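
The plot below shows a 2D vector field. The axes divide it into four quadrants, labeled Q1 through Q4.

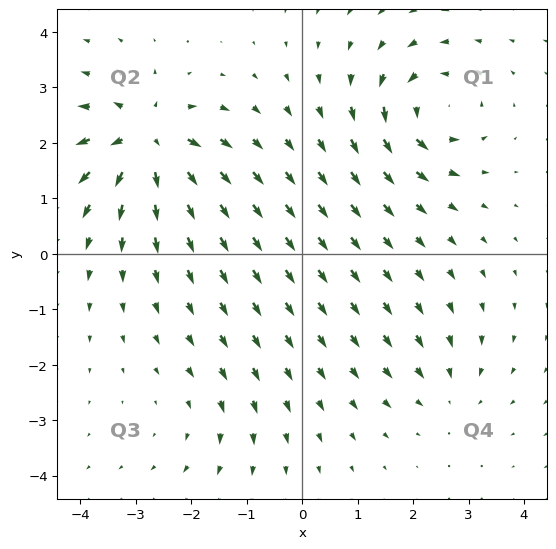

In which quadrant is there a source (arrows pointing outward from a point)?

Q2

The source sits at approximately (-2.8, 2.0), which lies in quadrant Q2. The divergence there is about +7, positive as expected for a source.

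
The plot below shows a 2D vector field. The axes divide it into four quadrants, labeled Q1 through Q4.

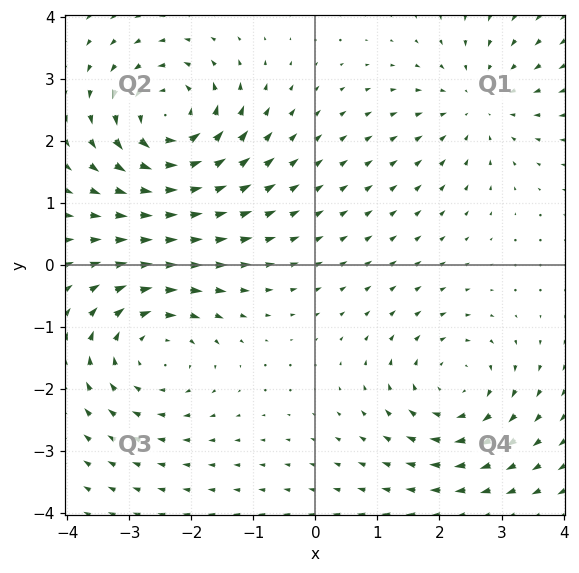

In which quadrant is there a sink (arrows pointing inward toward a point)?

The sink sits at approximately (2.6, 2.6), which lies in quadrant Q1. The divergence there is about -3, negative as expected for a sink.

Q1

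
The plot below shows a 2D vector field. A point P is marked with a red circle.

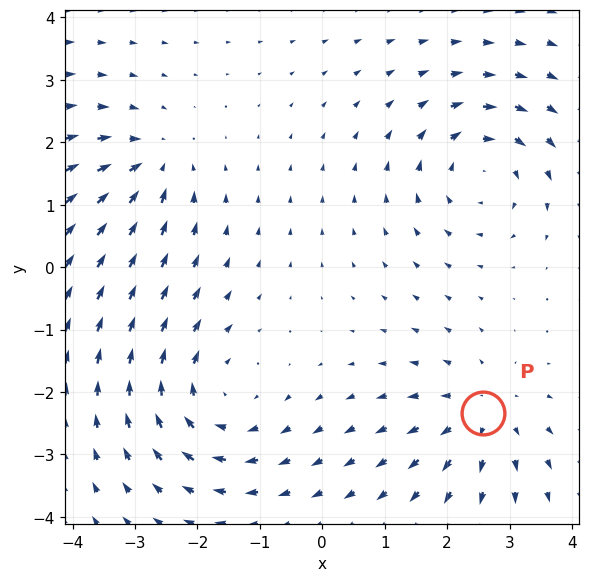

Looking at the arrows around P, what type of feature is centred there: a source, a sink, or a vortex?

source

At P (2.6, -2.3) the arrows spread outward. Divergence about +3, curl ≈0 — positive divergence with near-zero curl is a source.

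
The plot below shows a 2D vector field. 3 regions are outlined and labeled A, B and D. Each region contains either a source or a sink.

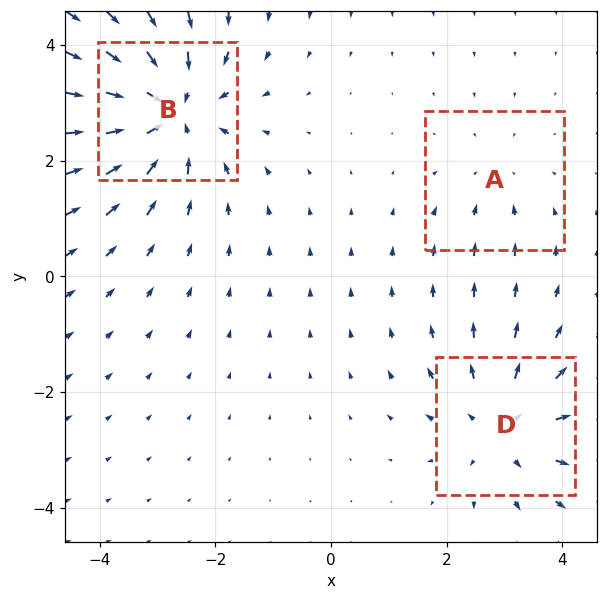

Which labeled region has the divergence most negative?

B

Divergence at each region's feature centre — A: about -2, B: about -4, D: about +3. Region B is most negative.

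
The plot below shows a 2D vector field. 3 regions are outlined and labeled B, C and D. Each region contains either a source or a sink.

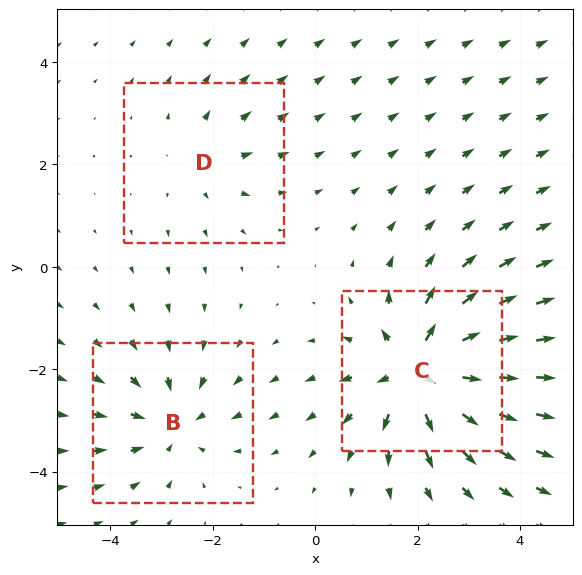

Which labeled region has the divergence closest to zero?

D

Divergence at each region's feature centre — B: about -3, C: about +6, D: about +2. Region D is closest to zero.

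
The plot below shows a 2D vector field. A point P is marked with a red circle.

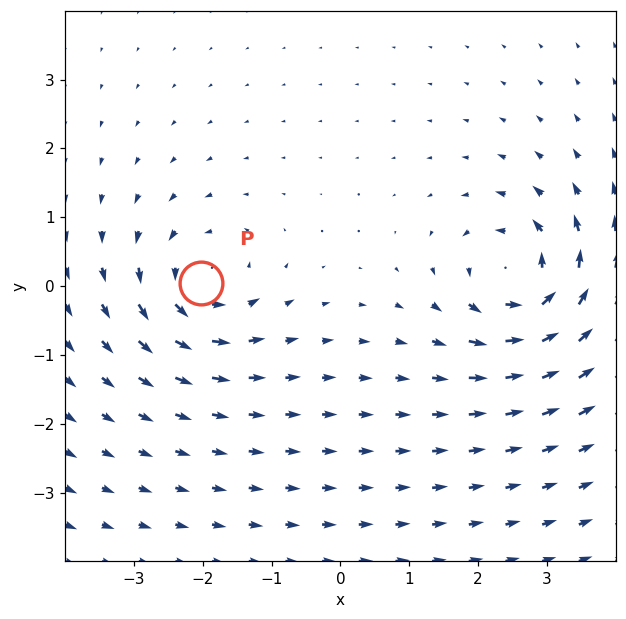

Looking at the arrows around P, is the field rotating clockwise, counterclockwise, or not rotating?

counterclockwise

Near P at (-2.0, 0.0) the arrows circulate counterclockwise. The curl (z-component) there is about +5; positive curl means counterclockwise rotation.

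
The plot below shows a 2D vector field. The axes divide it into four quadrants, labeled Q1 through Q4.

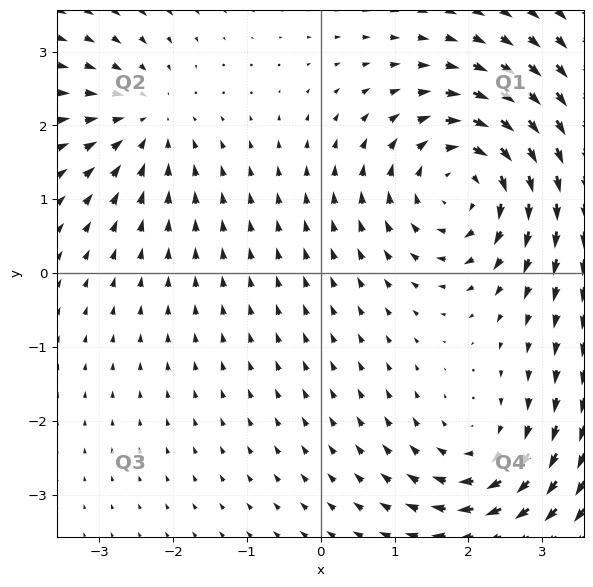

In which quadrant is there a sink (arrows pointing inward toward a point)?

Q2

The sink sits at approximately (-2.4, 2.1), which lies in quadrant Q2. The divergence there is about -4, negative as expected for a sink.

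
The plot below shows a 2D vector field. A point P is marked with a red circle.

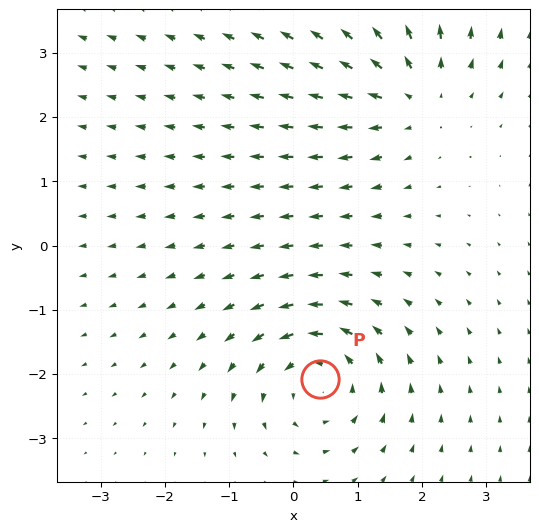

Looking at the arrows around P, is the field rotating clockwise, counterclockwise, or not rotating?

Near P at (0.4, -2.1) the arrows circulate counterclockwise. The curl (z-component) there is about +5; positive curl means counterclockwise rotation.

counterclockwise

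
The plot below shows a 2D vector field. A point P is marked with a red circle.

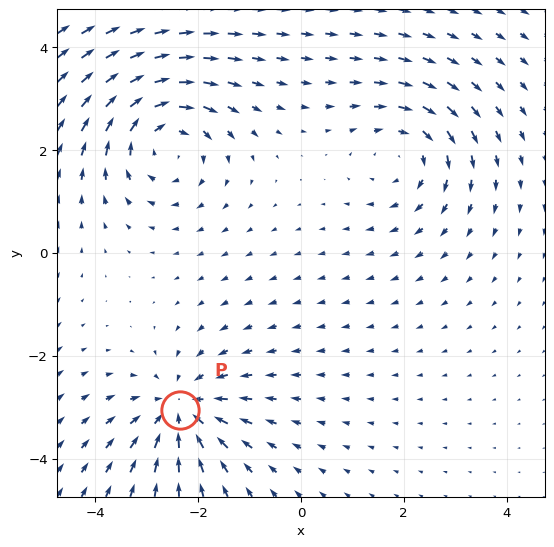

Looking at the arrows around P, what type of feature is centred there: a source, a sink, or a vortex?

sink

At P (-2.3, -3.1) the arrows converge inward. Divergence about -5, curl ≈0 — negative divergence with near-zero curl is a sink.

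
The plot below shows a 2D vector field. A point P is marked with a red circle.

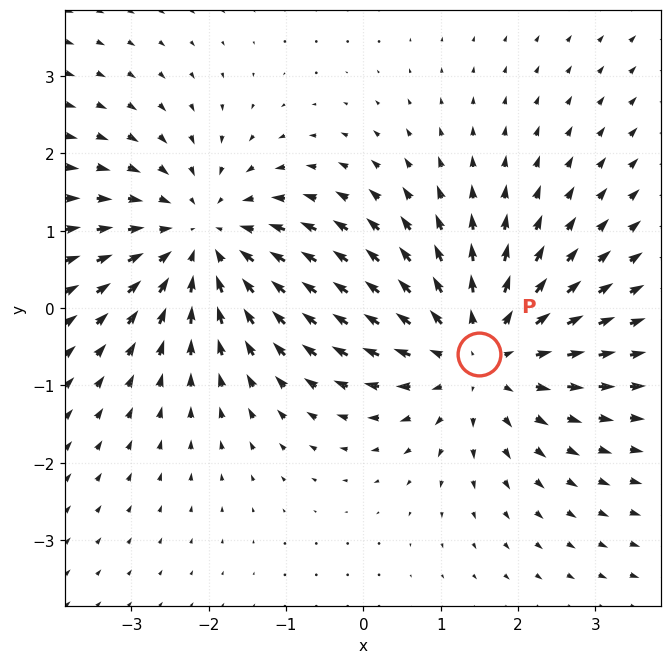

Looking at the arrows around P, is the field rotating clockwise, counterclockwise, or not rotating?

Near P at (1.5, -0.6) the arrows show no circulation. The curl there is ≈0.

not rotating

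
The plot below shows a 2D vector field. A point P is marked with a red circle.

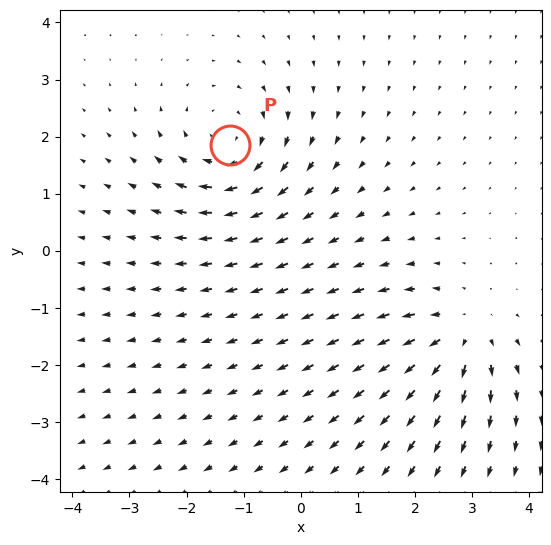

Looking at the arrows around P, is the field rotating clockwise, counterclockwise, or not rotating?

clockwise

Near P at (-1.2, 1.9) the arrows circulate clockwise. The curl (z-component) there is about -4; negative curl means clockwise rotation.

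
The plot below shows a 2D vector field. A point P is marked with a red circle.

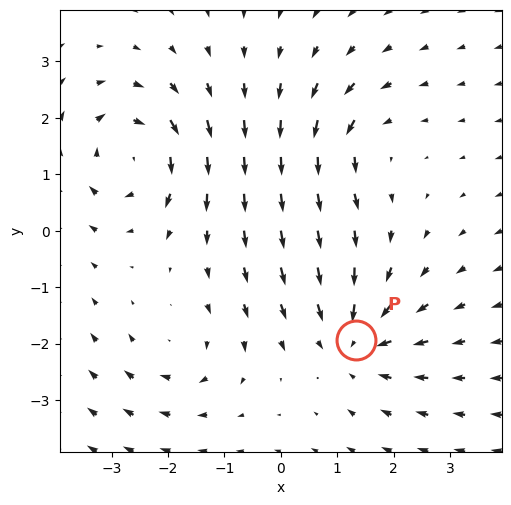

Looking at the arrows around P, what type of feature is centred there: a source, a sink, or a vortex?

At P (1.3, -1.9) the arrows converge inward. Divergence about -5, curl ≈0 — negative divergence with near-zero curl is a sink.

sink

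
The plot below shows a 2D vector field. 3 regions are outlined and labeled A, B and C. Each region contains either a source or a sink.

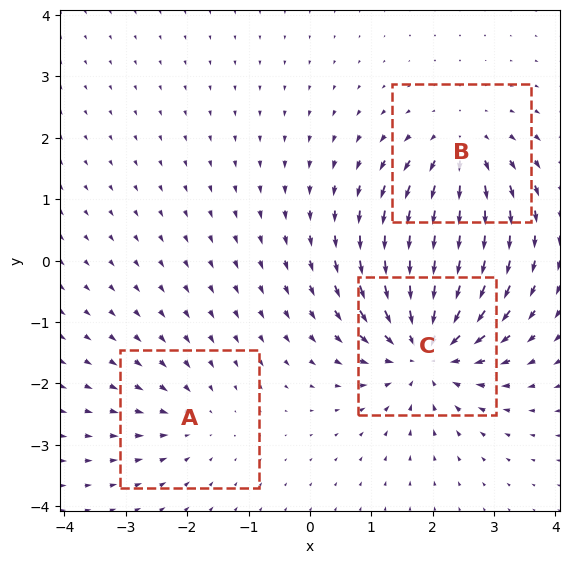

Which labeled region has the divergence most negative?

Divergence at each region's feature centre — A: about -2, B: about +3, C: about -5. Region C is most negative.

C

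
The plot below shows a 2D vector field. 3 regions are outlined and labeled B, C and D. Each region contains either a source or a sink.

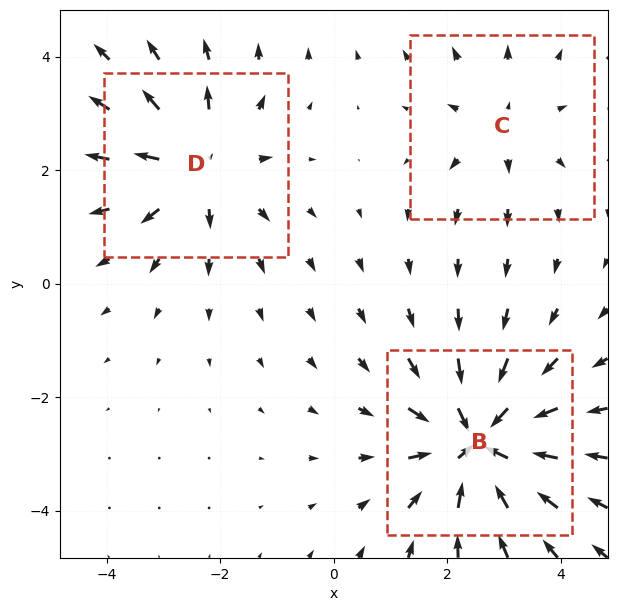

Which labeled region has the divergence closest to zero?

C

Divergence at each region's feature centre — B: about -5, C: about +2, D: about +4. Region C is closest to zero.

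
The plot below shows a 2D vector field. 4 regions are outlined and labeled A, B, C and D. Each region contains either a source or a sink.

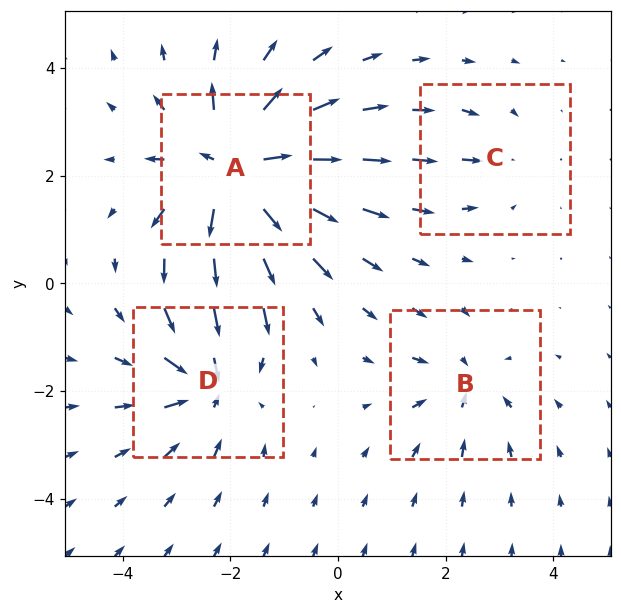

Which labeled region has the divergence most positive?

Divergence at each region's feature centre — A: about +9, B: about -4, C: about -2, D: about -5. Region A is most positive.

A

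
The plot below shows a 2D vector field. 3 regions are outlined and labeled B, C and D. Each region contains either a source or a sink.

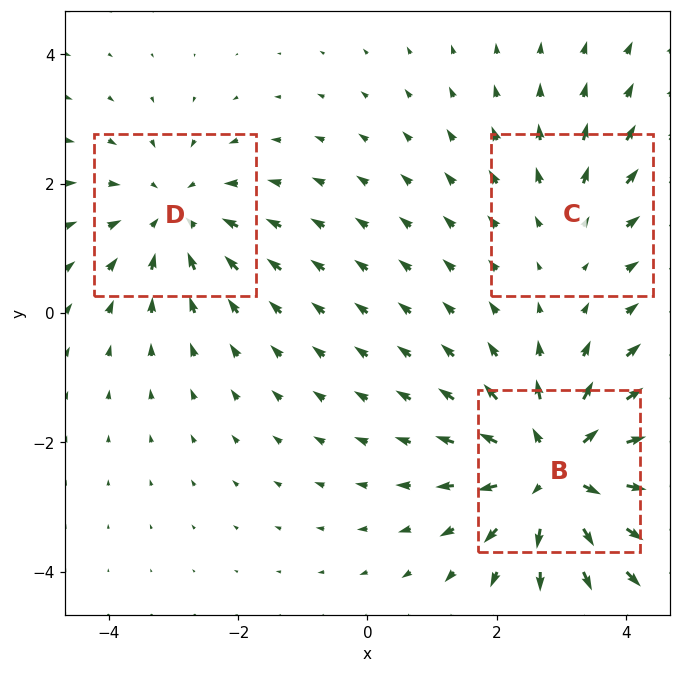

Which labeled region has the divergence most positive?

B

Divergence at each region's feature centre — B: about +4, C: about +2, D: about -3. Region B is most positive.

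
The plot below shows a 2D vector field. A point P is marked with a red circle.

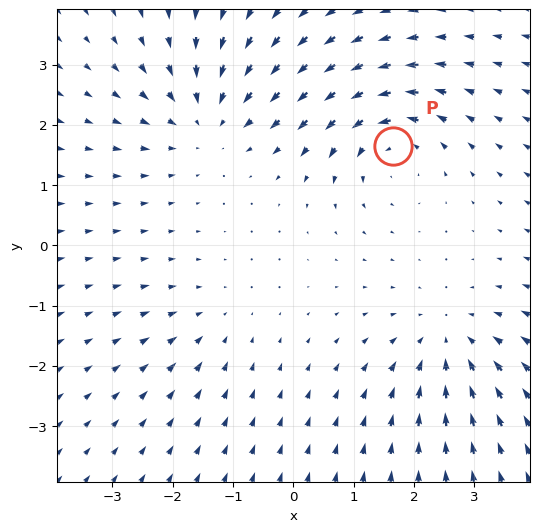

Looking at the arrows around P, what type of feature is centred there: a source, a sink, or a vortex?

At P (1.6, 1.6) the arrows circulate counterclockwise. Divergence ≈0, curl about +5 — near-zero divergence with nonzero curl is a vortex.

vortex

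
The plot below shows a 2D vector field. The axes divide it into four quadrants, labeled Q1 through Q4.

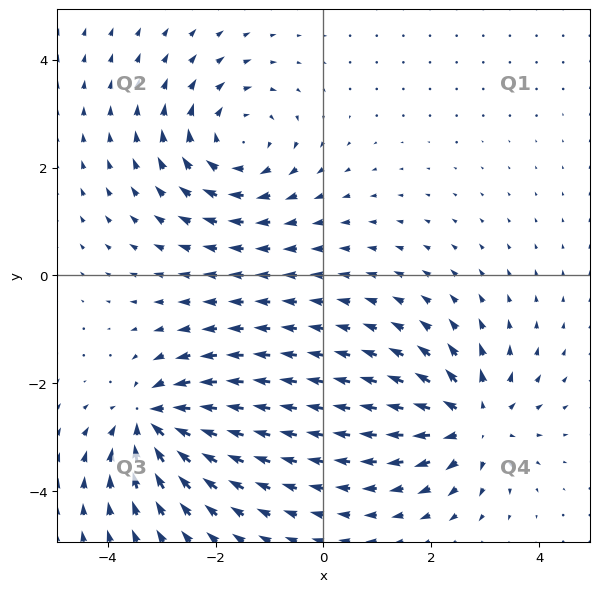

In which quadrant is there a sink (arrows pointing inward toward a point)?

Q3

The sink sits at approximately (-3.2, -2.7), which lies in quadrant Q3. The divergence there is about -5, negative as expected for a sink.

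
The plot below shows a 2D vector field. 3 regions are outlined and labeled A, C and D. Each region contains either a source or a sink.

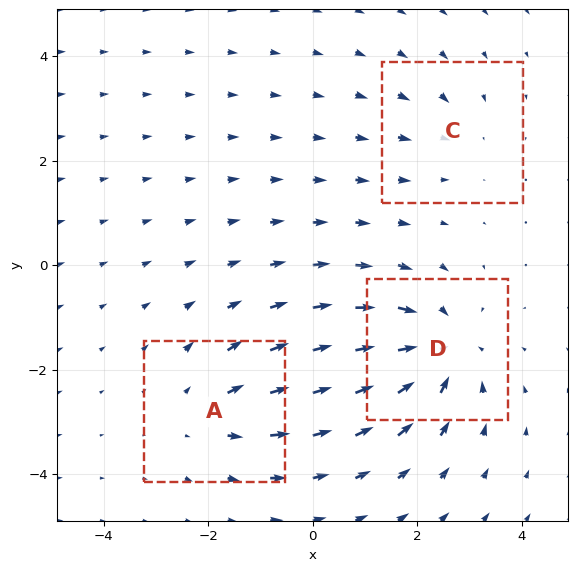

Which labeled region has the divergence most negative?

Divergence at each region's feature centre — A: about +3, C: about -2, D: about -5. Region D is most negative.

D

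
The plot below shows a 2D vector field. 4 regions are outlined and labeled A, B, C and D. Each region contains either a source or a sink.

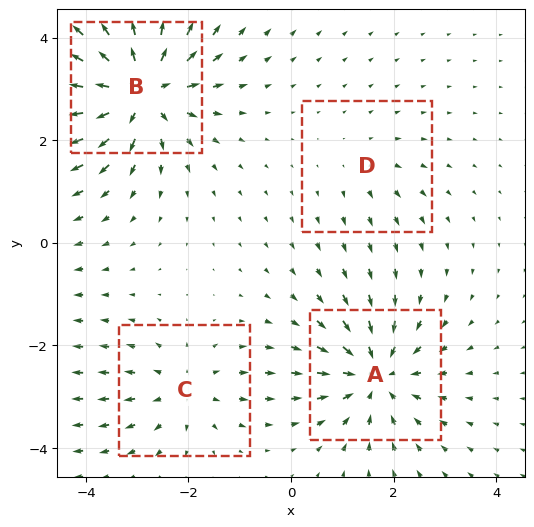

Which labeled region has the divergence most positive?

B

Divergence at each region's feature centre — A: about -6, B: about +8, C: about +4, D: about +2. Region B is most positive.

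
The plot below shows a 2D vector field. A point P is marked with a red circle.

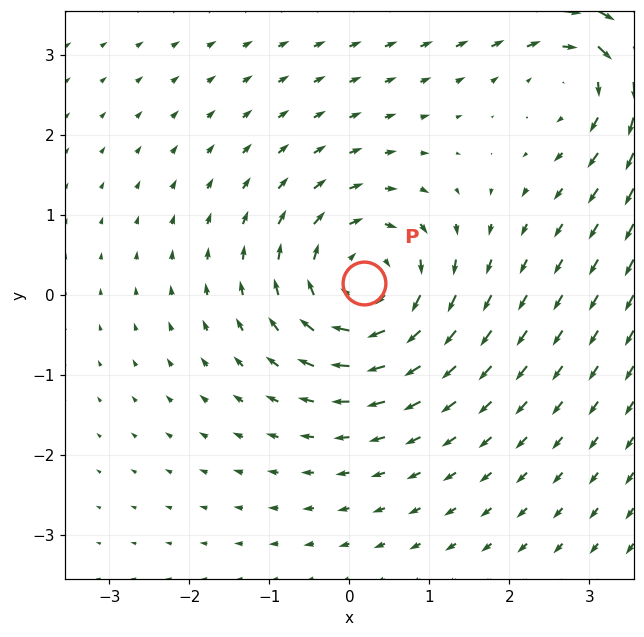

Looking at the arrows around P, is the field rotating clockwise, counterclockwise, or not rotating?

clockwise

Near P at (0.2, 0.2) the arrows circulate clockwise. The curl (z-component) there is about -5; negative curl means clockwise rotation.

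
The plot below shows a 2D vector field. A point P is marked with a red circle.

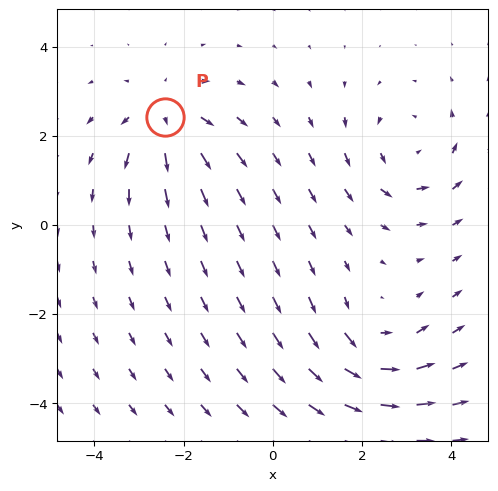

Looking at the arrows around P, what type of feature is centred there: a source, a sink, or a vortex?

source

At P (-2.4, 2.4) the arrows spread outward. Divergence about +4, curl ≈0 — positive divergence with near-zero curl is a source.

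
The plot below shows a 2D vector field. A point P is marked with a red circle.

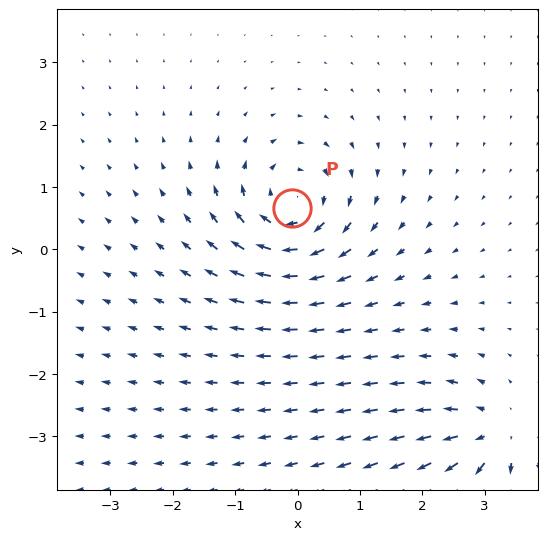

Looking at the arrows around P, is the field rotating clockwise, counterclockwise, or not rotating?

Near P at (-0.1, 0.7) the arrows circulate clockwise. The curl (z-component) there is about -5; negative curl means clockwise rotation.

clockwise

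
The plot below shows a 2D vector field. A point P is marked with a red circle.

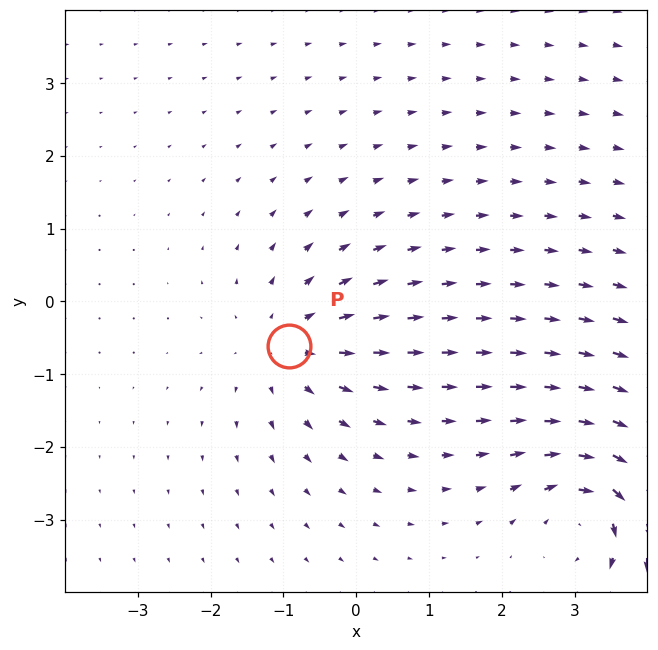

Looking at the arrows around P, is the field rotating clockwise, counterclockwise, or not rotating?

Near P at (-0.9, -0.6) the arrows show no circulation. The curl there is ≈0.

not rotating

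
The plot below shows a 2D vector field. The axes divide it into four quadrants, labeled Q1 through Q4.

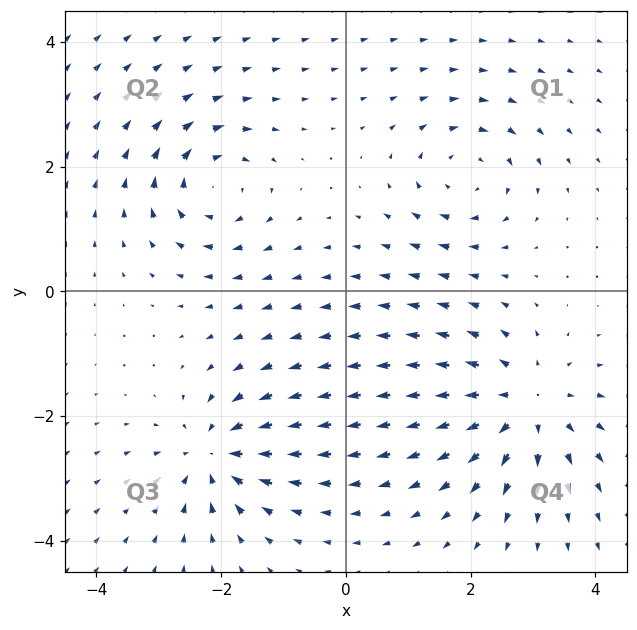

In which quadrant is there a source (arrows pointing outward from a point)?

The source sits at approximately (2.9, -1.8), which lies in quadrant Q4. The divergence there is about +4, positive as expected for a source.

Q4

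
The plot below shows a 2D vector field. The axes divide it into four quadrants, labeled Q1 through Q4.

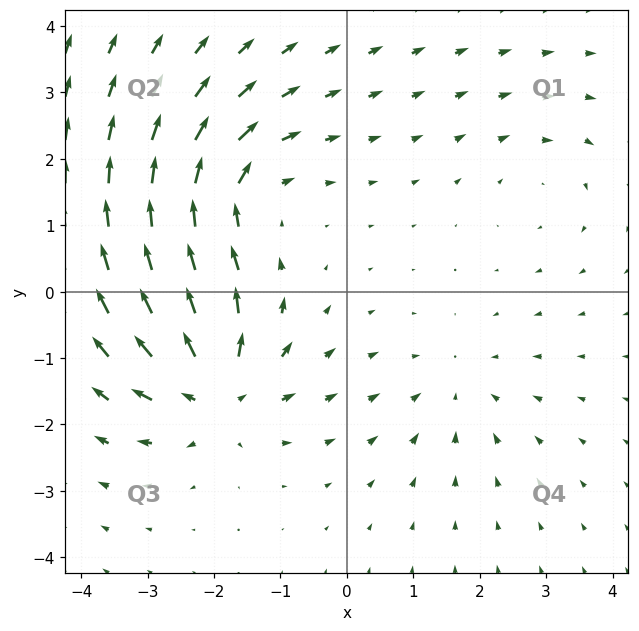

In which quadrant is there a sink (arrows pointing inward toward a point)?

The sink sits at approximately (1.7, -1.4), which lies in quadrant Q4. The divergence there is about -3, negative as expected for a sink.

Q4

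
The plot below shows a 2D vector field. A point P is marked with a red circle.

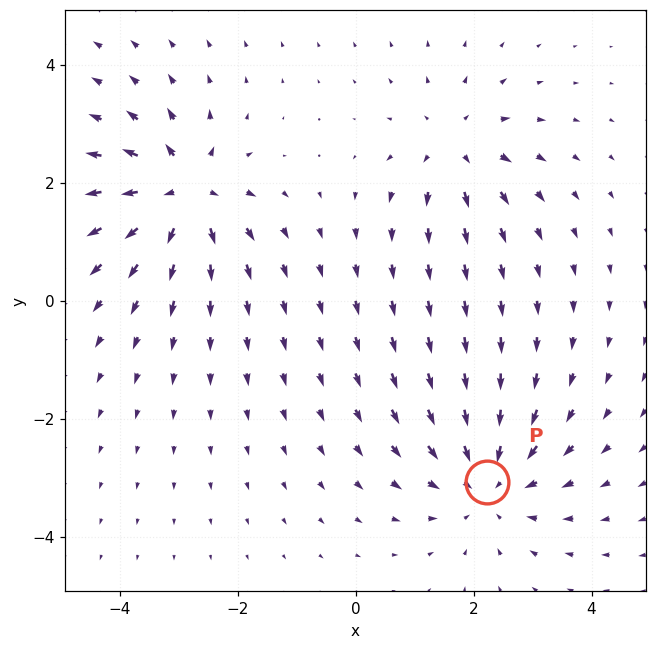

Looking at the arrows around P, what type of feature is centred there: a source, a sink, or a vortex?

At P (2.2, -3.1) the arrows converge inward. Divergence about -4, curl ≈0 — negative divergence with near-zero curl is a sink.

sink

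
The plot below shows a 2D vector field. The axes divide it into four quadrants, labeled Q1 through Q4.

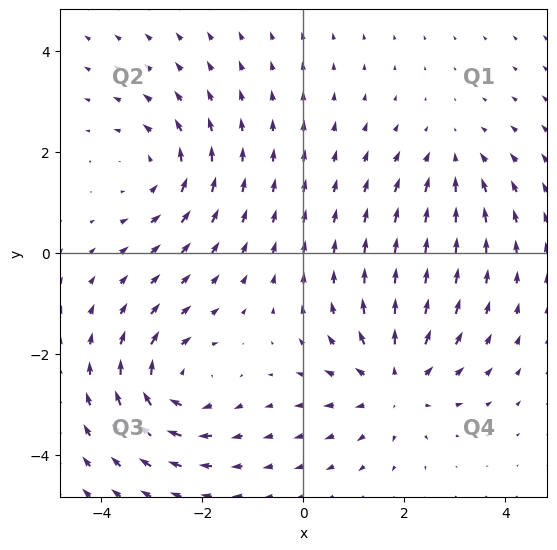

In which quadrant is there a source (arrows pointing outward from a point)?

Q4

The source sits at approximately (1.8, -2.6), which lies in quadrant Q4. The divergence there is about +5, positive as expected for a source.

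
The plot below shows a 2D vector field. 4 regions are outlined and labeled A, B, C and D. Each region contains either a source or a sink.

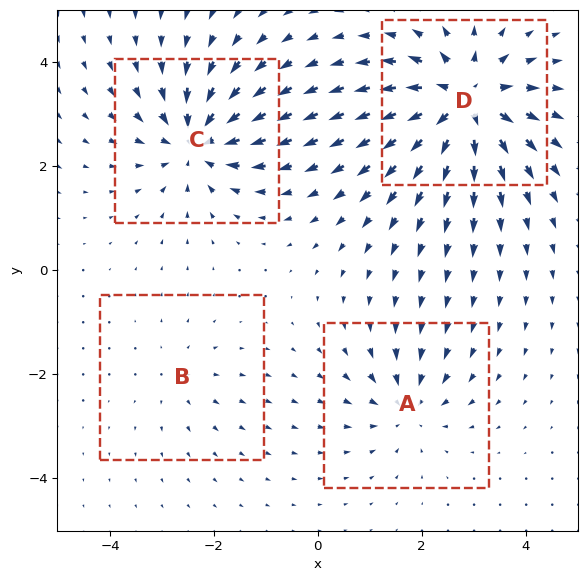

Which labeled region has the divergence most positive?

Divergence at each region's feature centre — A: about -4, B: about +2, C: about -6, D: about +8. Region D is most positive.

D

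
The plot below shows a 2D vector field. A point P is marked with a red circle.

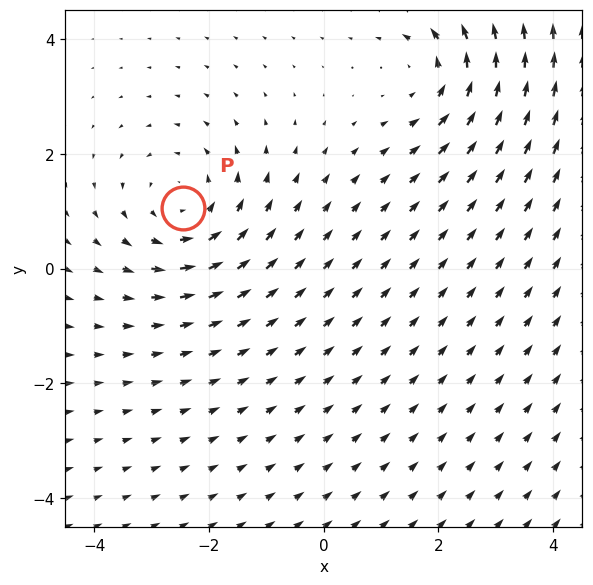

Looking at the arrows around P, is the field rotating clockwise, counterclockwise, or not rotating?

counterclockwise

Near P at (-2.5, 1.1) the arrows circulate counterclockwise. The curl (z-component) there is about +4; positive curl means counterclockwise rotation.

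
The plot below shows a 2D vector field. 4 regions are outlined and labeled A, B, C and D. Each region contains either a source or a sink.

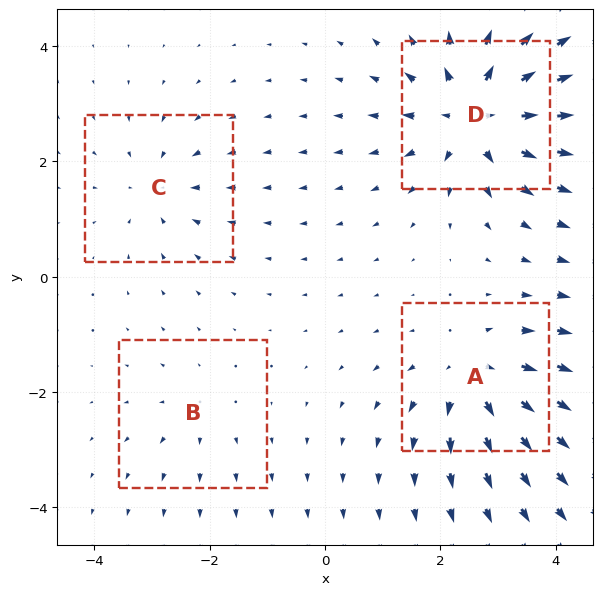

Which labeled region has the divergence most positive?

Divergence at each region's feature centre — A: about +6, B: about +2, C: about -4, D: about +8. Region D is most positive.

D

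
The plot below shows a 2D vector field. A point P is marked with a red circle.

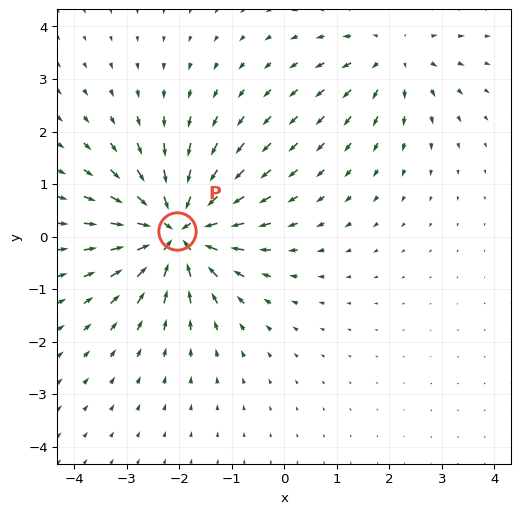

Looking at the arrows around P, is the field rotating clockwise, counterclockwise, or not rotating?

not rotating

Near P at (-2.0, 0.1) the arrows show no circulation. The curl there is ≈0.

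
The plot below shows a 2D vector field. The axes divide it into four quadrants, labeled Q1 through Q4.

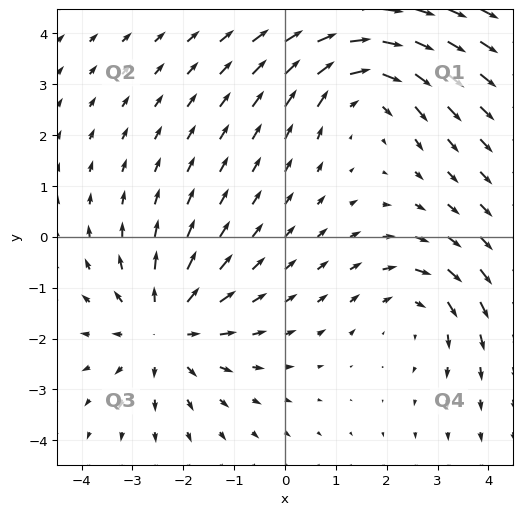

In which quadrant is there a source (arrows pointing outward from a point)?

The source sits at approximately (-2.4, -1.8), which lies in quadrant Q3. The divergence there is about +3, positive as expected for a source.

Q3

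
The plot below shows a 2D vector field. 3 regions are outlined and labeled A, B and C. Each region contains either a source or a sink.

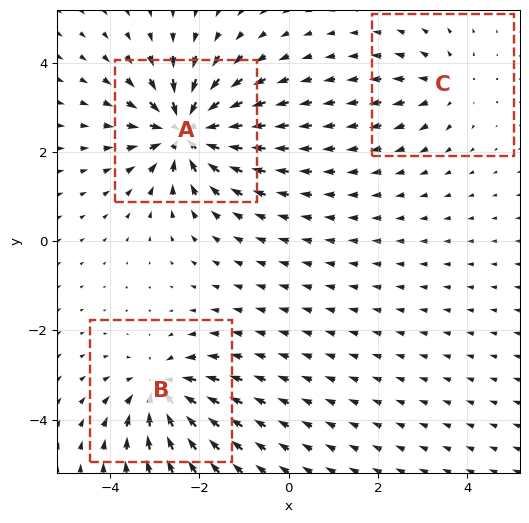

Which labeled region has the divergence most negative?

A

Divergence at each region's feature centre — A: about -6, B: about -4, C: about +2. Region A is most negative.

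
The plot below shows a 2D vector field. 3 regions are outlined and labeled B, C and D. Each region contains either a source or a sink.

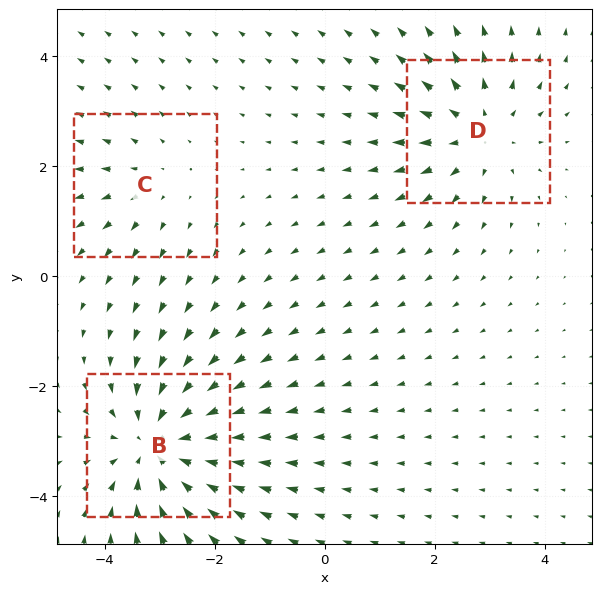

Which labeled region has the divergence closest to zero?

Divergence at each region's feature centre — B: about -4, C: about +2, D: about +3. Region C is closest to zero.

C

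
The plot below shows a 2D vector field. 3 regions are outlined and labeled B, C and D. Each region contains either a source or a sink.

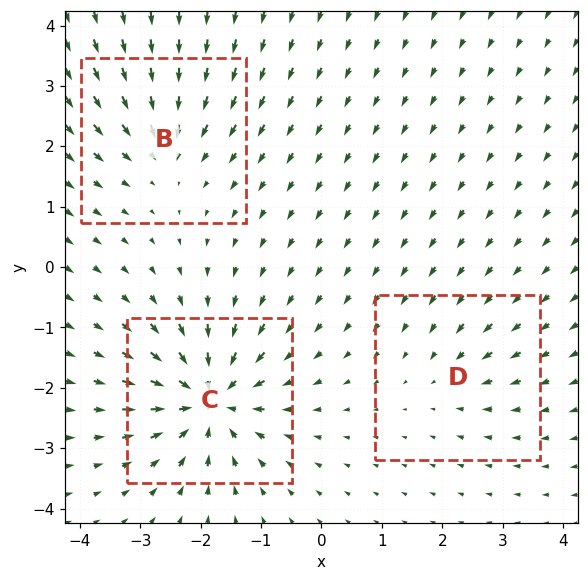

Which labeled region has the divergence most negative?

Divergence at each region's feature centre — B: about -4, C: about -6, D: about -2. Region C is most negative.

C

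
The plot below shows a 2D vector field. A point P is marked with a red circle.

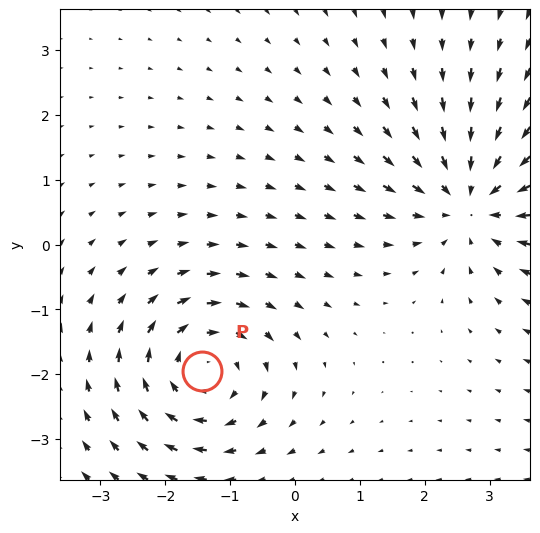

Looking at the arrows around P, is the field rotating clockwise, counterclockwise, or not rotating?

clockwise

Near P at (-1.4, -1.9) the arrows circulate clockwise. The curl (z-component) there is about -3; negative curl means clockwise rotation.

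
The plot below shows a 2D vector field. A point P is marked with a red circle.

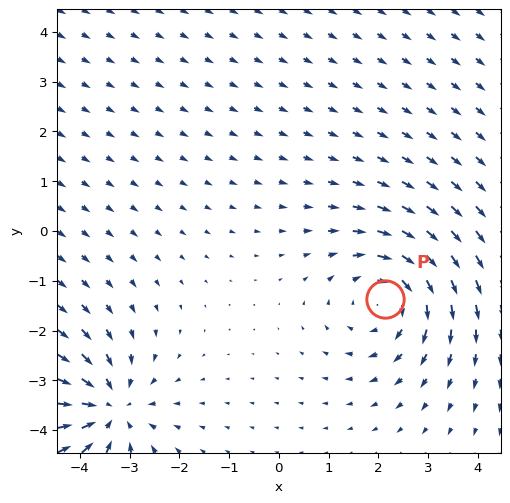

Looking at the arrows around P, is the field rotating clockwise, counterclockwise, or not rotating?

Near P at (2.1, -1.4) the arrows circulate clockwise. The curl (z-component) there is about -4; negative curl means clockwise rotation.

clockwise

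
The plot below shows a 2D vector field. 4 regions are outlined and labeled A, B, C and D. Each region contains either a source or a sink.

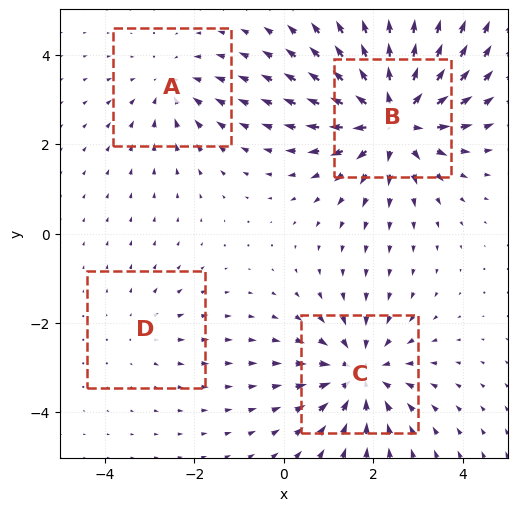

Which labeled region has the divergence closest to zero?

D

Divergence at each region's feature centre — A: about -3, B: about +7, C: about -5, D: about +2. Region D is closest to zero.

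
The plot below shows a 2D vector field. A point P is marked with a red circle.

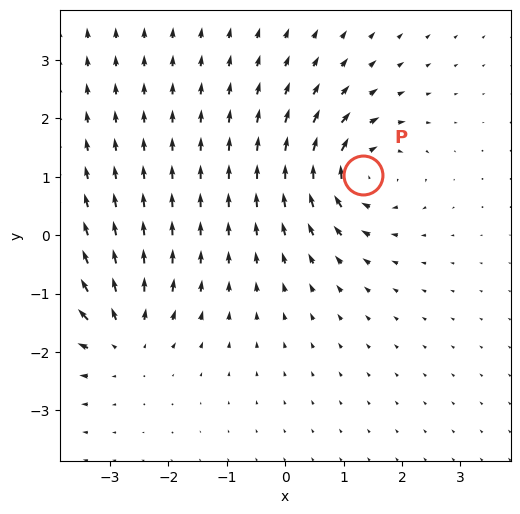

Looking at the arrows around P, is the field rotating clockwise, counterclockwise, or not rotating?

clockwise

Near P at (1.3, 1.0) the arrows circulate clockwise. The curl (z-component) there is about -5; negative curl means clockwise rotation.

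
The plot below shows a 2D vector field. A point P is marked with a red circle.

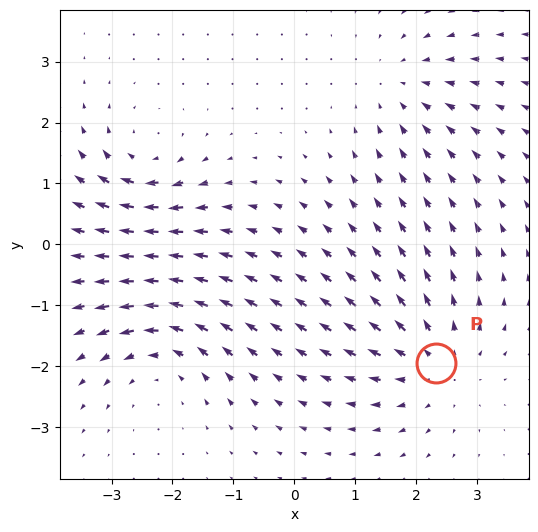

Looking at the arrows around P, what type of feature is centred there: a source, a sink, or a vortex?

At P (2.3, -1.9) the arrows spread outward. Divergence about +5, curl ≈0 — positive divergence with near-zero curl is a source.

source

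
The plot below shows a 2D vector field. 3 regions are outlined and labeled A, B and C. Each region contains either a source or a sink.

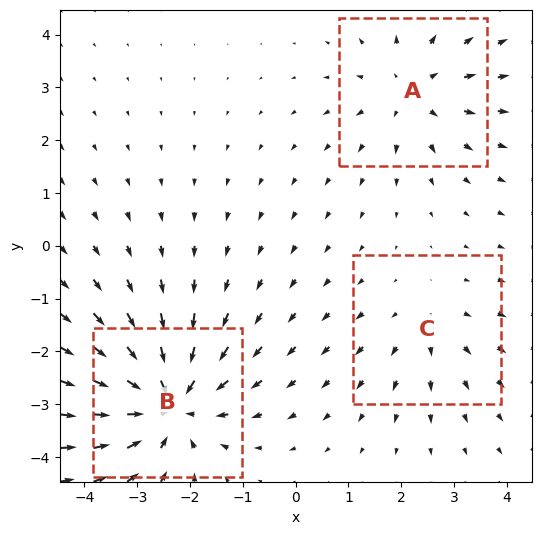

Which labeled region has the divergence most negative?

B

Divergence at each region's feature centre — A: about +3, B: about -5, C: about +2. Region B is most negative.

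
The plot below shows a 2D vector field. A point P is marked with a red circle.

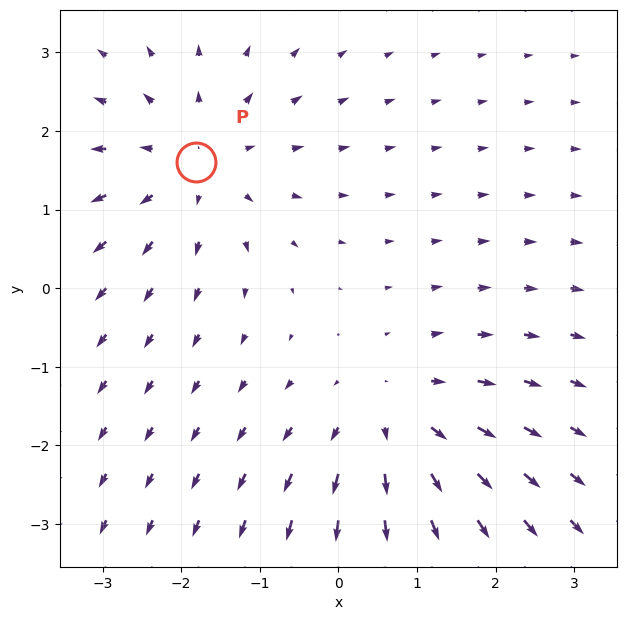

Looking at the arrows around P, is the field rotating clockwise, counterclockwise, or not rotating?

Near P at (-1.8, 1.6) the arrows show no circulation. The curl there is ≈0.

not rotating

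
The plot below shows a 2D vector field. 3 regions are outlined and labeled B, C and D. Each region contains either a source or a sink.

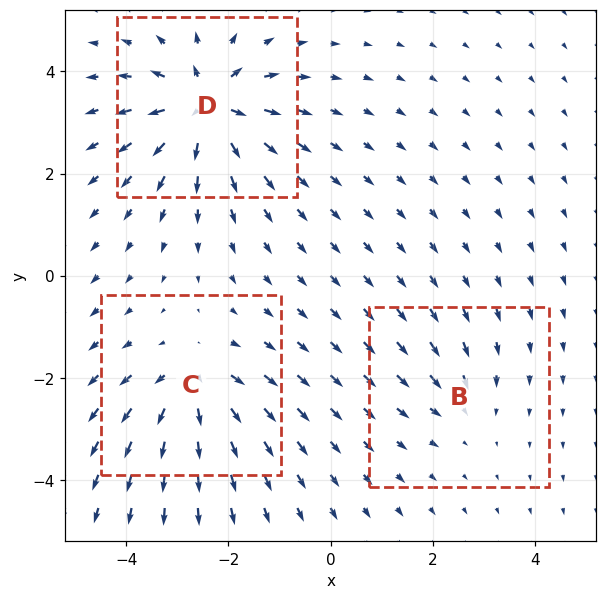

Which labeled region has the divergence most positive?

D

Divergence at each region's feature centre — B: about -2, C: about +4, D: about +6. Region D is most positive.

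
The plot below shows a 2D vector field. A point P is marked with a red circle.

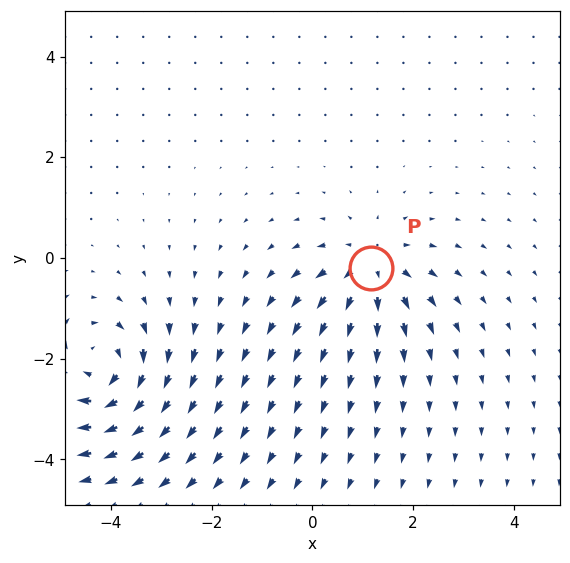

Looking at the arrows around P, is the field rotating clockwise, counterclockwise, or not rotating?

Near P at (1.2, -0.2) the arrows show no circulation. The curl there is ≈0.

not rotating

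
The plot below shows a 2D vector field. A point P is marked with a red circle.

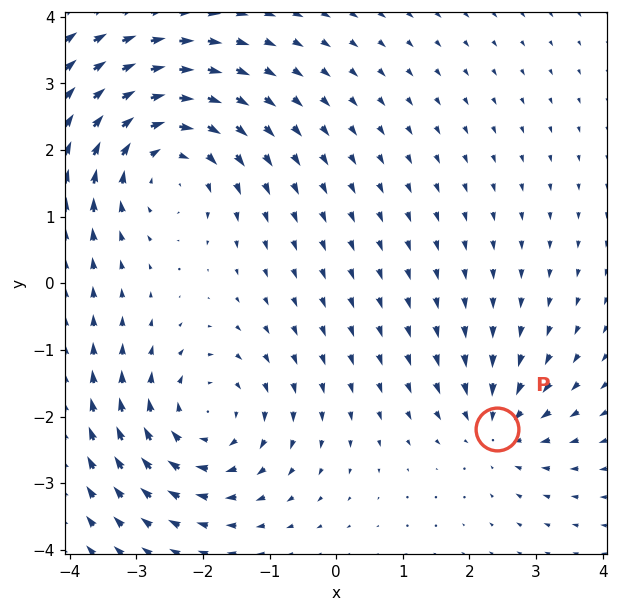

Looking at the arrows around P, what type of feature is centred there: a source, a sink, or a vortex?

At P (2.4, -2.2) the arrows converge inward. Divergence about -4, curl ≈0 — negative divergence with near-zero curl is a sink.

sink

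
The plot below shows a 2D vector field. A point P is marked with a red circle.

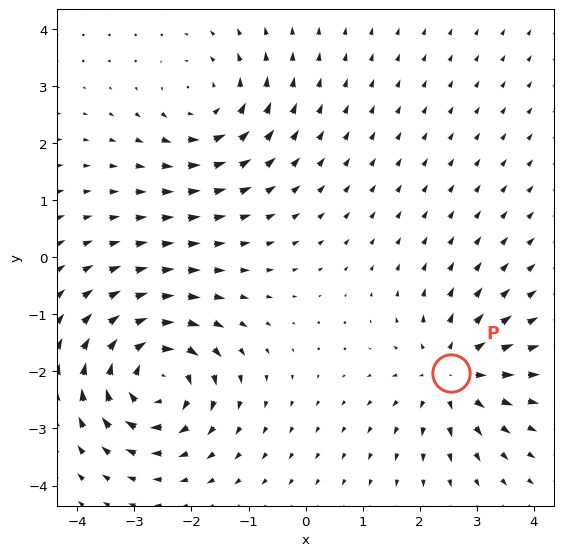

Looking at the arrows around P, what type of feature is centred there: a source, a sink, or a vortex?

At P (2.6, -2.0) the arrows spread outward. Divergence about +5, curl ≈0 — positive divergence with near-zero curl is a source.

source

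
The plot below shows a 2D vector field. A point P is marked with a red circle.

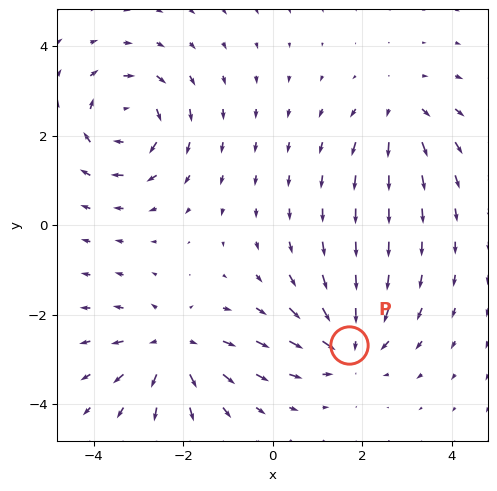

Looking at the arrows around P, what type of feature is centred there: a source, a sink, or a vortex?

At P (1.7, -2.7) the arrows converge inward. Divergence about -4, curl ≈0 — negative divergence with near-zero curl is a sink.

sink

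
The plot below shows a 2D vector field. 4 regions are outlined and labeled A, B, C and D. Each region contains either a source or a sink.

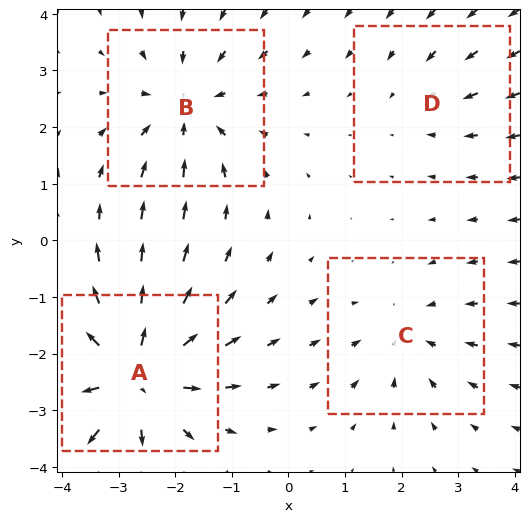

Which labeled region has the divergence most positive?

Divergence at each region's feature centre — A: about +6, B: about -4, C: about -3, D: about -2. Region A is most positive.

A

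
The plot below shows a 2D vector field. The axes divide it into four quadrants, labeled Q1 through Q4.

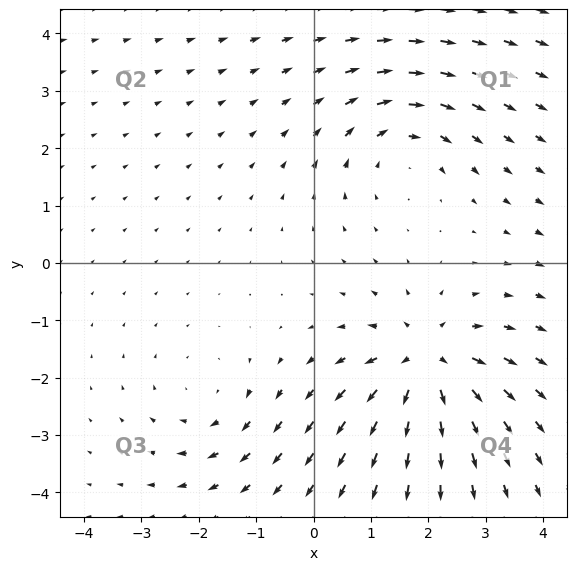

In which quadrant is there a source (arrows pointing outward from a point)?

The source sits at approximately (2.0, -1.7), which lies in quadrant Q4. The divergence there is about +6, positive as expected for a source.

Q4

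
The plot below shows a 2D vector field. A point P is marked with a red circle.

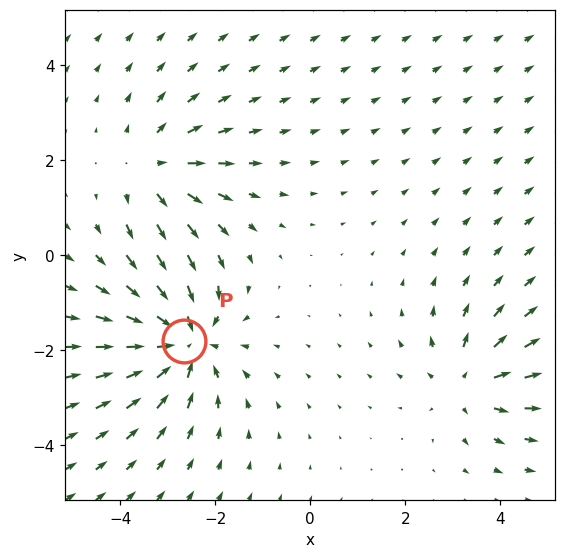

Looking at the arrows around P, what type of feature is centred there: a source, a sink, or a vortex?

sink

At P (-2.7, -1.8) the arrows converge inward. Divergence about -4, curl ≈0 — negative divergence with near-zero curl is a sink.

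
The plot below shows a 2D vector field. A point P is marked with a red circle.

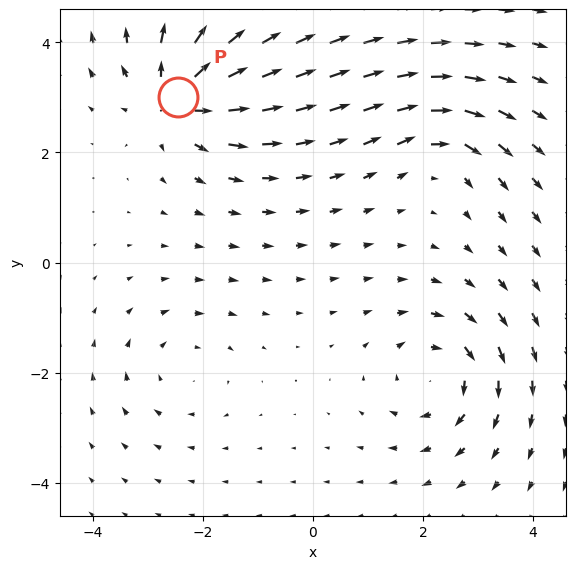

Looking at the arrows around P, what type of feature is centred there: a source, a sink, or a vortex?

source

At P (-2.5, 3.0) the arrows spread outward. Divergence about +6, curl ≈0 — positive divergence with near-zero curl is a source.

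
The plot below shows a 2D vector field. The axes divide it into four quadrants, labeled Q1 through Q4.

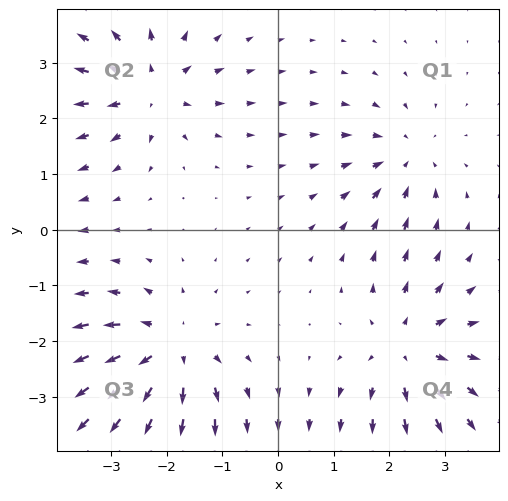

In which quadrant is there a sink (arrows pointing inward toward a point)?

Q1

The sink sits at approximately (2.3, 1.3), which lies in quadrant Q1. The divergence there is about -4, negative as expected for a sink.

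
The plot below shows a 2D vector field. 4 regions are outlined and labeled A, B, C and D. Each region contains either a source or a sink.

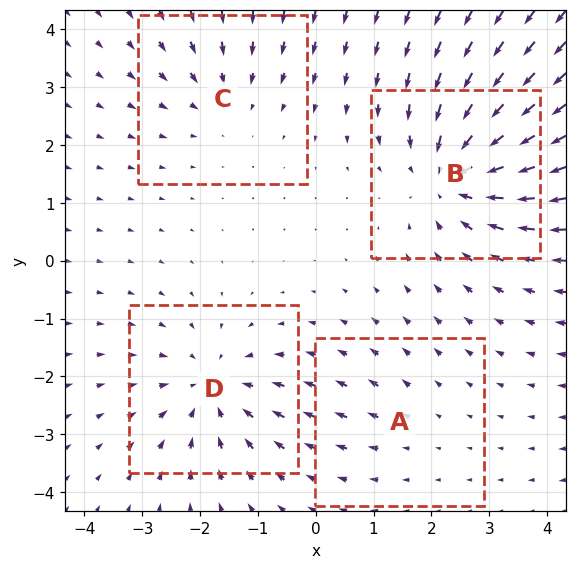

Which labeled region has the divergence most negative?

B

Divergence at each region's feature centre — A: about +2, B: about -6, C: about -3, D: about -5. Region B is most negative.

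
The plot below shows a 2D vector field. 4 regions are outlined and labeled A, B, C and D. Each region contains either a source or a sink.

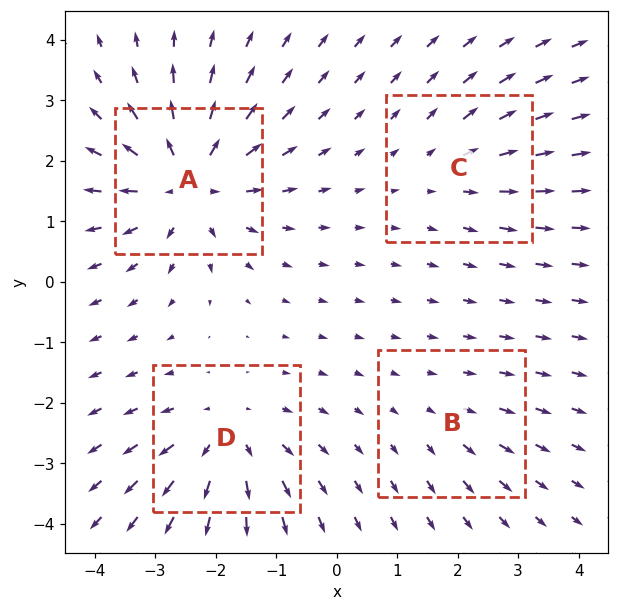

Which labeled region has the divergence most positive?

A

Divergence at each region's feature centre — A: about +7, B: about +2, C: about +3, D: about +5. Region A is most positive.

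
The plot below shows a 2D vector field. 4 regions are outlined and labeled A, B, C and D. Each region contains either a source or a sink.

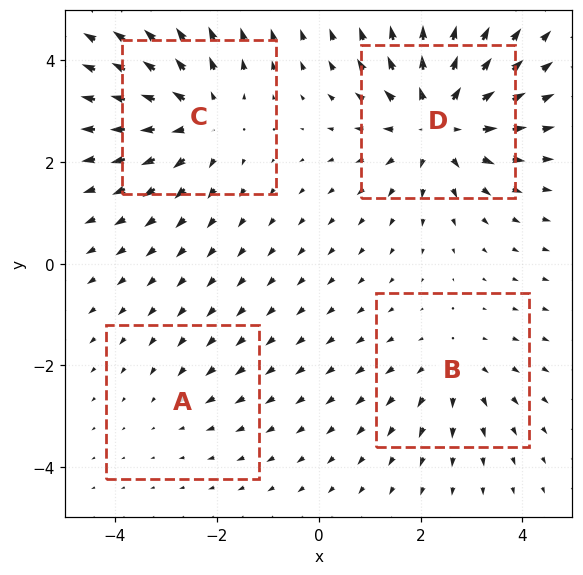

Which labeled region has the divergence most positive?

Divergence at each region's feature centre — A: about -2, B: about +3, C: about +5, D: about +6. Region D is most positive.

D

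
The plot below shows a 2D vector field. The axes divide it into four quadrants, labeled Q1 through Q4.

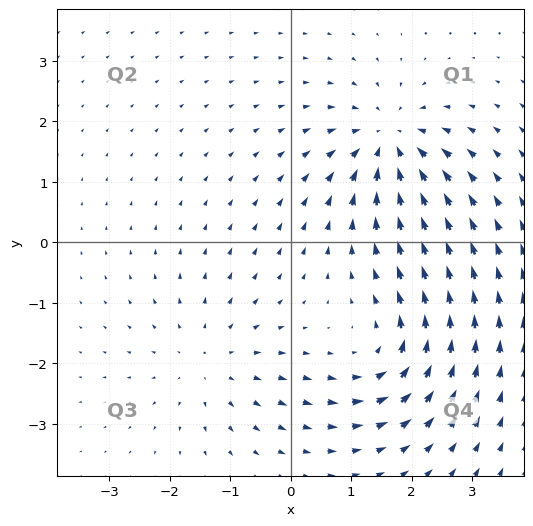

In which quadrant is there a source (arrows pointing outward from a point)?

The source sits at approximately (-1.3, -1.9), which lies in quadrant Q3. The divergence there is about +2, positive as expected for a source.

Q3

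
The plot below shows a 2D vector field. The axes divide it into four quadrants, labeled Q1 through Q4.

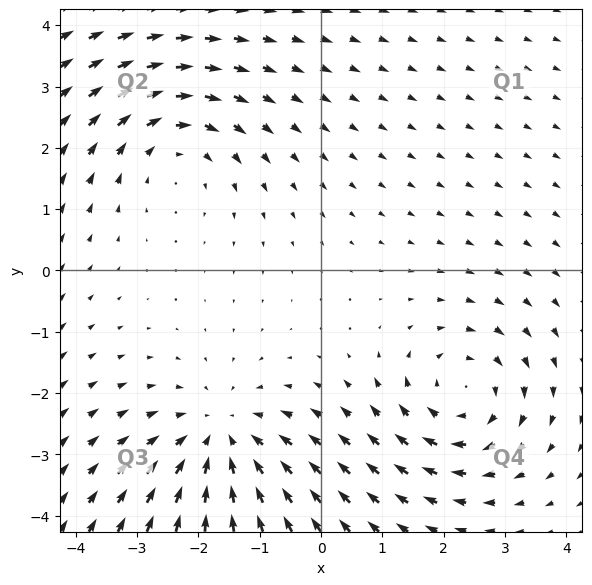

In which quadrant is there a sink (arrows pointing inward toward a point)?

The sink sits at approximately (-1.6, -2.8), which lies in quadrant Q3. The divergence there is about -4, negative as expected for a sink.

Q3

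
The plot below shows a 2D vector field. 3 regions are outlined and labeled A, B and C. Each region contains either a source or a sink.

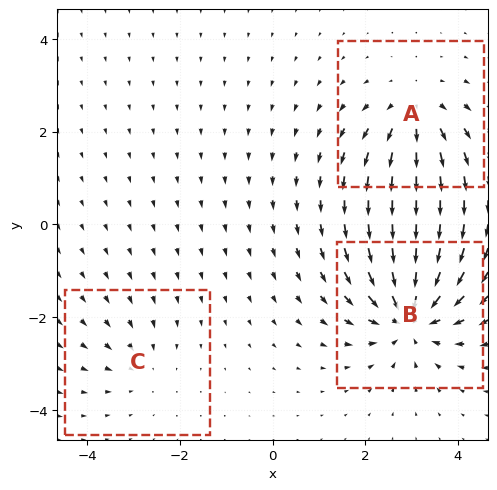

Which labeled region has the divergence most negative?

Divergence at each region's feature centre — A: about +4, B: about -6, C: about -2. Region B is most negative.

B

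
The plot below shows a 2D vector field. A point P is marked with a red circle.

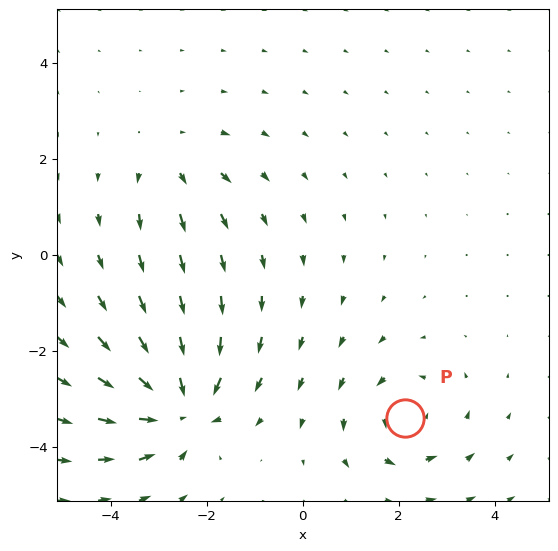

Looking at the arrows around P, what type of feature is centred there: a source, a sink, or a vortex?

vortex

At P (2.1, -3.4) the arrows circulate counterclockwise. Divergence ≈0, curl about +4 — near-zero divergence with nonzero curl is a vortex.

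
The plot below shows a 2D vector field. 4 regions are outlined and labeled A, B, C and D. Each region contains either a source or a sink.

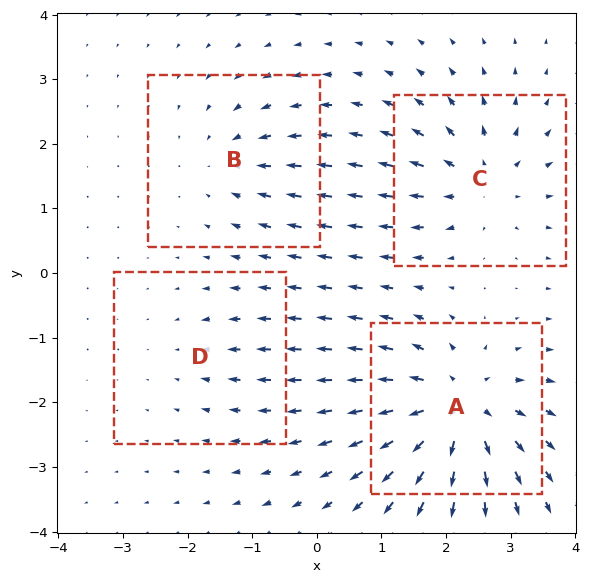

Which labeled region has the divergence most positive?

A

Divergence at each region's feature centre — A: about +7, B: about -4, C: about +5, D: about -2. Region A is most positive.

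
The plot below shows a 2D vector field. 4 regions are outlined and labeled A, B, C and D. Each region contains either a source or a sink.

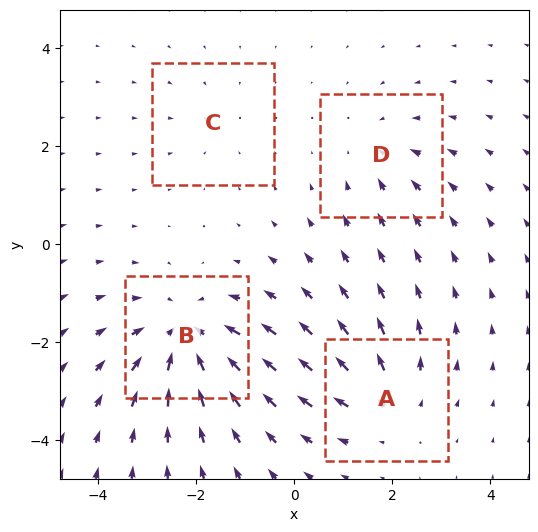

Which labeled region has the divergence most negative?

Divergence at each region's feature centre — A: about +4, B: about -6, C: about -2, D: about -3. Region B is most negative.

B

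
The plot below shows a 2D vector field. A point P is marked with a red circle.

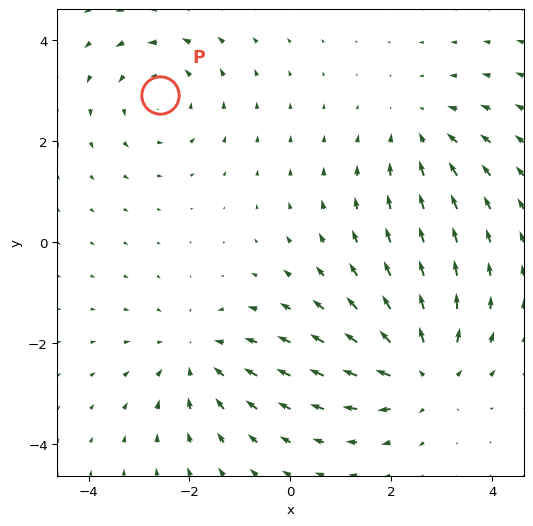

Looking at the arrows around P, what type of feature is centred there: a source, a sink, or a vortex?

vortex

At P (-2.6, 2.9) the arrows circulate counterclockwise. Divergence ≈0, curl about +3 — near-zero divergence with nonzero curl is a vortex.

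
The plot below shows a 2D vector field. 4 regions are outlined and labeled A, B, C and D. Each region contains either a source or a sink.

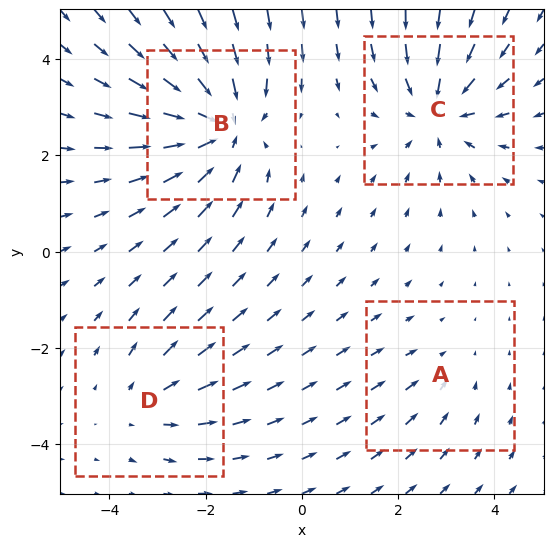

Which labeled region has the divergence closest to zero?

Divergence at each region's feature centre — A: about -2, B: about -6, C: about -5, D: about +3. Region A is closest to zero.

A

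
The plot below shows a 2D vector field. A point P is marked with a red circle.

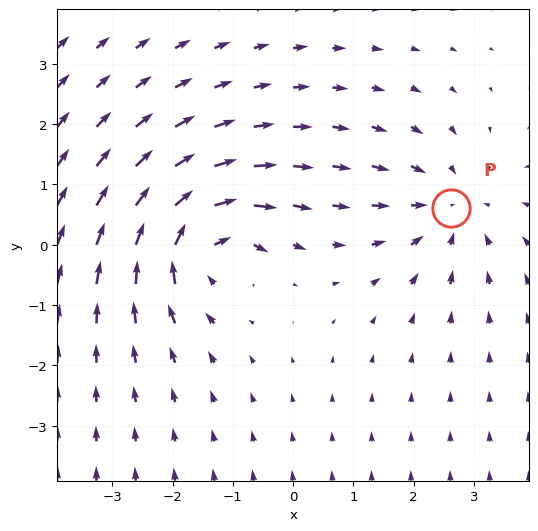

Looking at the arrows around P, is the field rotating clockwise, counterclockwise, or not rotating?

not rotating

Near P at (2.6, 0.6) the arrows show no circulation. The curl there is ≈0.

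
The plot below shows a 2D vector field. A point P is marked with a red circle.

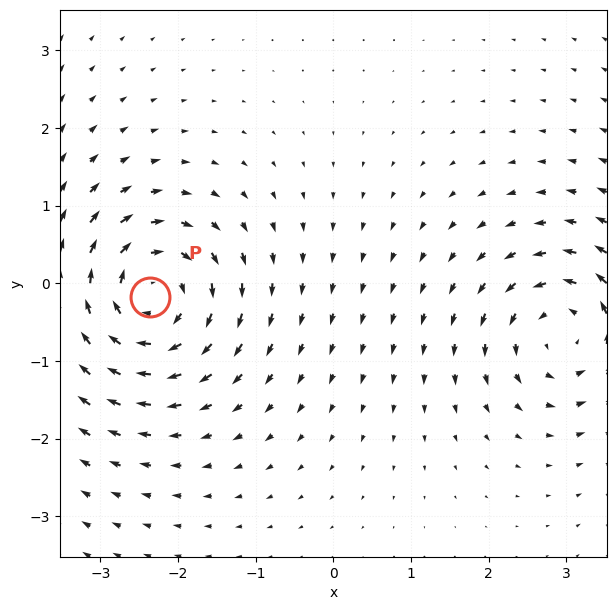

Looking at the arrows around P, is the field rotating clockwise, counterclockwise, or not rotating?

clockwise

Near P at (-2.4, -0.2) the arrows circulate clockwise. The curl (z-component) there is about -7; negative curl means clockwise rotation.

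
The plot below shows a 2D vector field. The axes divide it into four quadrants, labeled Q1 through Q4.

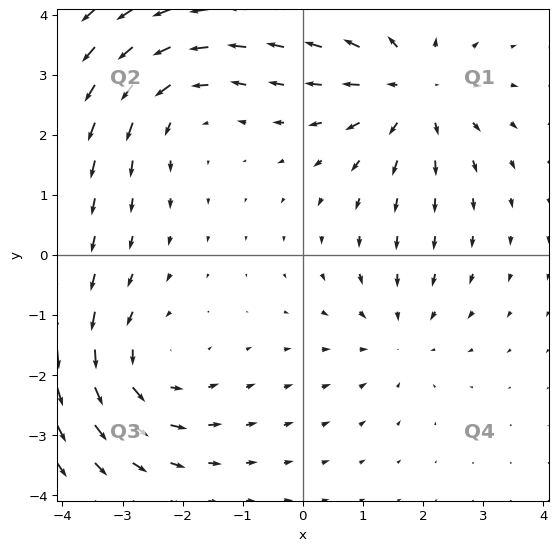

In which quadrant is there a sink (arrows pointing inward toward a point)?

Q4

The sink sits at approximately (1.6, -1.3), which lies in quadrant Q4. The divergence there is about -3, negative as expected for a sink.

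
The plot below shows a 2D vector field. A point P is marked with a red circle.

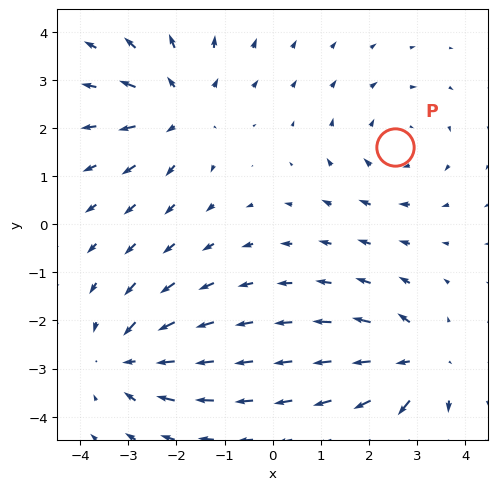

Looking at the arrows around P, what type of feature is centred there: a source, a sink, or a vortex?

vortex

At P (2.6, 1.6) the arrows circulate clockwise. Divergence ≈0, curl about -2 — near-zero divergence with nonzero curl is a vortex.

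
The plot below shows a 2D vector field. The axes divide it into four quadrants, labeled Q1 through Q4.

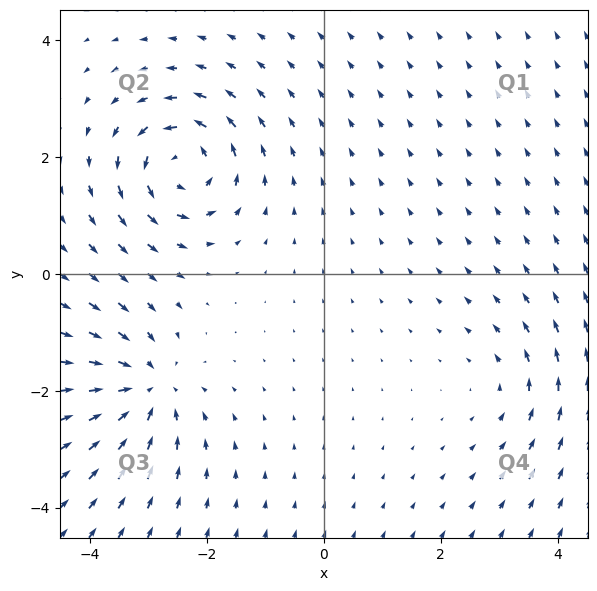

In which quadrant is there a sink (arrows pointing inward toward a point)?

The sink sits at approximately (-3.0, -2.0), which lies in quadrant Q3. The divergence there is about -5, negative as expected for a sink.

Q3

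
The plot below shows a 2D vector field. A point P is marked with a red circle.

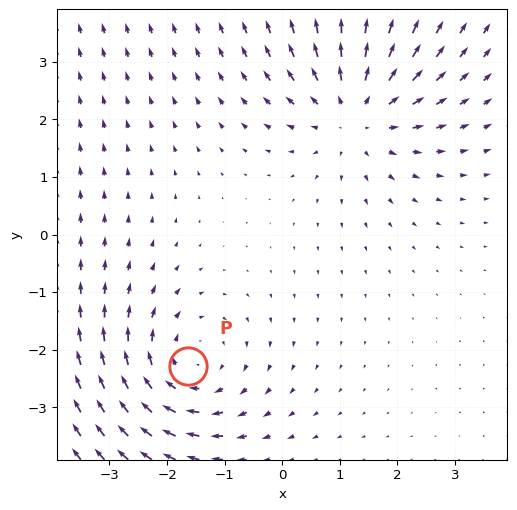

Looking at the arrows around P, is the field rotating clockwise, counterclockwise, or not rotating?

Near P at (-1.6, -2.3) the arrows circulate clockwise. The curl (z-component) there is about -3; negative curl means clockwise rotation.

clockwise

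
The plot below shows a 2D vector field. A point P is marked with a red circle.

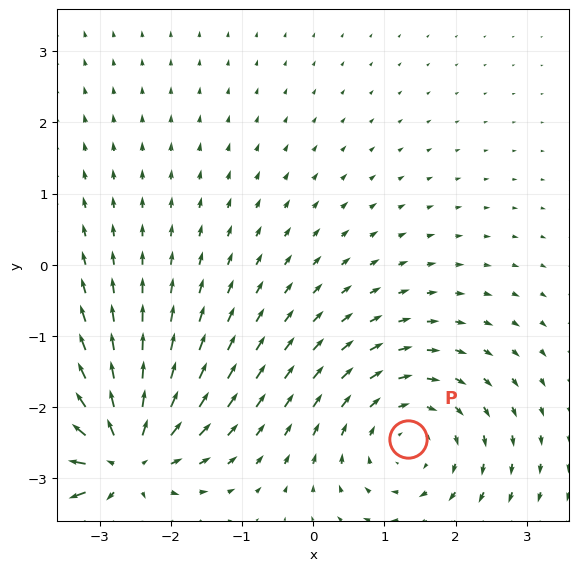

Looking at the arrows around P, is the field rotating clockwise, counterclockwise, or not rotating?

Near P at (1.3, -2.5) the arrows circulate clockwise. The curl (z-component) there is about -3; negative curl means clockwise rotation.

clockwise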